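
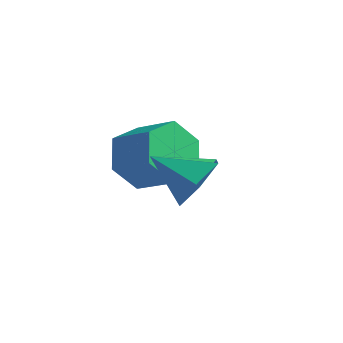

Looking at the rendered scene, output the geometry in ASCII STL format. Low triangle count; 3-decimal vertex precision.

solid 
facet normal -0.897 -0.134 -0.421
outer loop
vertex -1.59 1.484 -4.738
vertex -2.036 1.901 -3.92
vertex -1.756 2.49 -4.704
endloop
endfacet
facet normal 0.411 0.099 -0.906
outer loop
vertex -1.59 1.484 -4.738
vertex -1.756 2.49 -4.704
vertex -0.397 1.662 -4.177
endloop
endfacet
facet normal 0.411 0.099 -0.906
outer loop
vertex -0.397 1.662 -4.177
vertex -1.756 2.49 -4.704
vertex -0.563 2.668 -4.143
endloop
endfacet
facet normal 0.897 0.134 0.422
outer loop
vertex -0.397 1.662 -4.177
vertex -0.563 2.668 -4.143
vertex -0.844 2.079 -3.36
endloop
endfacet
facet normal -0.897 -0.134 -0.421
outer loop
vertex -1.756 2.49 -4.704
vertex -2.036 1.901 -3.92
vertex -2.202 2.907 -3.887
endloop
endfacet
facet normal 0.065 0.903 -0.425
outer loop
vertex -1.756 2.49 -4.704
vertex -2.202 2.907 -3.887
vertex -0.563 2.668 -4.143
endloop
endfacet
facet normal 0.065 0.903 -0.425
outer loop
vertex -0.563 2.668 -4.143
vertex -2.202 2.907 -3.887
vertex -1.009 3.085 -3.326
endloop
endfacet
facet normal 0.897 0.133 0.422
outer loop
vertex -0.563 2.668 -4.143
vertex -1.009 3.085 -3.326
vertex -0.844 2.079 -3.36
endloop
endfacet
facet normal -0.897 -0.134 -0.422
outer loop
vertex -2.202 2.907 -3.887
vertex -2.036 1.901 -3.92
vertex -2.483 2.318 -3.103
endloop
endfacet
facet normal -0.346 0.805 0.481
outer loop
vertex -2.202 2.907 -3.887
vertex -2.483 2.318 -3.103
vertex -1.009 3.085 -3.326
endloop
endfacet
facet normal -0.346 0.805 0.481
outer loop
vertex -1.009 3.085 -3.326
vertex -2.483 2.318 -3.103
vertex -1.29 2.496 -2.542
endloop
endfacet
facet normal 0.897 0.133 0.421
outer loop
vertex -1.009 3.085 -3.326
vertex -1.29 2.496 -2.542
vertex -0.844 2.079 -3.36
endloop
endfacet
facet normal -0.897 -0.134 -0.422
outer loop
vertex -2.483 2.318 -3.103
vertex -2.036 1.901 -3.92
vertex -2.317 1.312 -3.137
endloop
endfacet
facet normal -0.411 -0.099 0.906
outer loop
vertex -2.483 2.318 -3.103
vertex -2.317 1.312 -3.137
vertex -1.29 2.496 -2.542
endloop
endfacet
facet normal -0.411 -0.099 0.906
outer loop
vertex -1.29 2.496 -2.542
vertex -2.317 1.312 -3.137
vertex -1.124 1.49 -2.576
endloop
endfacet
facet normal 0.897 0.134 0.421
outer loop
vertex -1.29 2.496 -2.542
vertex -1.124 1.49 -2.576
vertex -0.844 2.079 -3.36
endloop
endfacet
facet normal -0.897 -0.133 -0.422
outer loop
vertex -2.317 1.312 -3.137
vertex -2.036 1.901 -3.92
vertex -1.871 0.895 -3.954
endloop
endfacet
facet normal -0.065 -0.903 0.425
outer loop
vertex -2.317 1.312 -3.137
vertex -1.871 0.895 -3.954
vertex -1.124 1.49 -2.576
endloop
endfacet
facet normal -0.065 -0.903 0.425
outer loop
vertex -1.124 1.49 -2.576
vertex -1.871 0.895 -3.954
vertex -0.678 1.073 -3.393
endloop
endfacet
facet normal 0.897 0.134 0.421
outer loop
vertex -1.124 1.49 -2.576
vertex -0.678 1.073 -3.393
vertex -0.844 2.079 -3.36
endloop
endfacet
facet normal -0.897 -0.133 -0.421
outer loop
vertex -1.871 0.895 -3.954
vertex -2.036 1.901 -3.92
vertex -1.59 1.484 -4.738
endloop
endfacet
facet normal 0.346 -0.805 -0.481
outer loop
vertex -1.871 0.895 -3.954
vertex -1.59 1.484 -4.738
vertex -0.678 1.073 -3.393
endloop
endfacet
facet normal 0.346 -0.805 -0.481
outer loop
vertex -0.678 1.073 -3.393
vertex -1.59 1.484 -4.738
vertex -0.397 1.662 -4.177
endloop
endfacet
facet normal 0.897 0.134 0.422
outer loop
vertex -0.678 1.073 -3.393
vertex -0.397 1.662 -4.177
vertex -0.844 2.079 -3.36
endloop
endfacet
facet normal 0.664 0.500 -0.556
outer loop
vertex 1.503 1.314 -2.749
vertex 1.008 1.133 -3.502
vertex 0.842 1.895 -3.015
endloop
endfacet
facet normal -0.146 0.269 0.952
outer loop
vertex 1.503 1.314 -2.749
vertex 0.842 1.895 -3.015
vertex 0.072 0.427 -2.718
endloop
endfacet
facet normal 0.663 0.500 -0.556
outer loop
vertex 0.842 1.895 -3.015
vertex 1.008 1.133 -3.502
vertex 0.346 1.714 -3.769
endloop
endfacet
facet normal -0.778 0.488 0.395
outer loop
vertex 0.842 1.895 -3.015
vertex 0.346 1.714 -3.769
vertex 0.072 0.427 -2.718
endloop
endfacet
facet normal 0.663 0.500 -0.557
outer loop
vertex 0.346 1.714 -3.769
vertex 1.008 1.133 -3.502
vertex 0.512 0.951 -4.256
endloop
endfacet
facet normal -0.959 -0.028 -0.284
outer loop
vertex 0.346 1.714 -3.769
vertex 0.512 0.951 -4.256
vertex 0.072 0.427 -2.718
endloop
endfacet
facet normal 0.663 0.500 -0.557
outer loop
vertex 0.512 0.951 -4.256
vertex 1.008 1.133 -3.502
vertex 1.174 0.37 -3.99
endloop
endfacet
facet normal -0.506 -0.762 -0.404
outer loop
vertex 0.512 0.951 -4.256
vertex 1.174 0.37 -3.99
vertex 0.072 0.427 -2.718
endloop
endfacet
facet normal 0.664 0.500 -0.556
outer loop
vertex 1.174 0.37 -3.99
vertex 1.008 1.133 -3.502
vertex 1.669 0.552 -3.236
endloop
endfacet
facet normal 0.126 -0.980 0.154
outer loop
vertex 1.174 0.37 -3.99
vertex 1.669 0.552 -3.236
vertex 0.072 0.427 -2.718
endloop
endfacet
facet normal 0.664 0.500 -0.556
outer loop
vertex 1.669 0.552 -3.236
vertex 1.008 1.133 -3.502
vertex 1.503 1.314 -2.749
endloop
endfacet
facet normal 0.306 -0.464 0.831
outer loop
vertex 1.669 0.552 -3.236
vertex 1.503 1.314 -2.749
vertex 0.072 0.427 -2.718
endloop
endfacet

endsolid


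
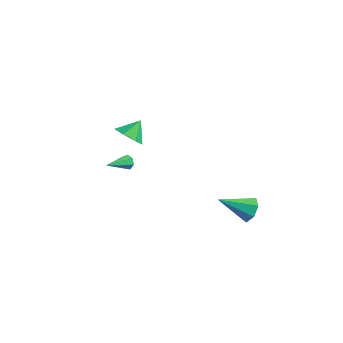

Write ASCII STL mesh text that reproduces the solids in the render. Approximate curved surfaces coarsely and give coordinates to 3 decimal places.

solid 
facet normal -0.136 -0.775 -0.617
outer loop
vertex -0.906 0.222 2.458
vertex -1.704 0.609 2.148
vertex -0.832 0.72 1.816
endloop
endfacet
facet normal 0.891 0.303 0.338
outer loop
vertex -0.906 0.222 2.458
vertex -0.832 0.72 1.816
vertex -1.536 1.571 2.912
endloop
endfacet
facet normal -0.136 -0.775 -0.617
outer loop
vertex -0.832 0.72 1.816
vertex -1.704 0.609 2.148
vertex -1.415 1.134 1.424
endloop
endfacet
facet normal 0.643 0.747 -0.167
outer loop
vertex -0.832 0.72 1.816
vertex -1.415 1.134 1.424
vertex -1.536 1.571 2.912
endloop
endfacet
facet normal -0.136 -0.775 -0.617
outer loop
vertex -1.415 1.134 1.424
vertex -1.704 0.609 2.148
vertex -2.216 1.153 1.577
endloop
endfacet
facet normal -0.032 0.958 -0.284
outer loop
vertex -1.415 1.134 1.424
vertex -2.216 1.153 1.577
vertex -1.536 1.571 2.912
endloop
endfacet
facet normal -0.136 -0.775 -0.617
outer loop
vertex -2.216 1.153 1.577
vertex -1.704 0.609 2.148
vertex -2.632 0.762 2.16
endloop
endfacet
facet normal -0.625 0.777 0.075
outer loop
vertex -2.216 1.153 1.577
vertex -2.632 0.762 2.16
vertex -1.536 1.571 2.912
endloop
endfacet
facet normal -0.136 -0.775 -0.617
outer loop
vertex -2.632 0.762 2.16
vertex -1.704 0.609 2.148
vertex -2.349 0.256 2.734
endloop
endfacet
facet normal -0.690 0.340 0.640
outer loop
vertex -2.632 0.762 2.16
vertex -2.349 0.256 2.734
vertex -1.536 1.571 2.912
endloop
endfacet
facet normal -0.136 -0.775 -0.617
outer loop
vertex -2.349 0.256 2.734
vertex -1.704 0.609 2.148
vertex -1.581 0.016 2.866
endloop
endfacet
facet normal -0.177 -0.024 0.984
outer loop
vertex -2.349 0.256 2.734
vertex -1.581 0.016 2.866
vertex -1.536 1.571 2.912
endloop
endfacet
facet normal -0.136 -0.775 -0.617
outer loop
vertex -1.581 0.016 2.866
vertex -1.704 0.609 2.148
vertex -0.906 0.222 2.458
endloop
endfacet
facet normal 0.526 -0.040 0.850
outer loop
vertex -1.581 0.016 2.866
vertex -0.906 0.222 2.458
vertex -1.536 1.571 2.912
endloop
endfacet
facet normal 0.211 0.879 -0.426
outer loop
vertex -3.358 2.941 -3.739
vertex -3.709 3.167 -3.447
vertex -3.214 3.095 -3.35
endloop
endfacet
facet normal 0.836 -0.540 -0.096
outer loop
vertex -3.358 2.941 -3.739
vertex -3.214 3.095 -3.35
vertex -4.071 1.653 -2.713
endloop
endfacet
facet normal 0.211 0.880 -0.426
outer loop
vertex -3.214 3.095 -3.35
vertex -3.709 3.167 -3.447
vertex -3.443 3.303 -3.034
endloop
endfacet
facet normal 0.747 -0.159 0.646
outer loop
vertex -3.214 3.095 -3.35
vertex -3.443 3.303 -3.034
vertex -4.071 1.653 -2.713
endloop
endfacet
facet normal 0.210 0.880 -0.425
outer loop
vertex -3.443 3.303 -3.034
vertex -3.709 3.167 -3.447
vertex -3.873 3.408 -3.029
endloop
endfacet
facet normal 0.053 0.171 0.984
outer loop
vertex -3.443 3.303 -3.034
vertex -3.873 3.408 -3.029
vertex -4.071 1.653 -2.713
endloop
endfacet
facet normal 0.210 0.880 -0.425
outer loop
vertex -3.873 3.408 -3.029
vertex -3.709 3.167 -3.447
vertex -4.18 3.332 -3.338
endloop
endfacet
facet normal -0.719 0.201 0.665
outer loop
vertex -3.873 3.408 -3.029
vertex -4.18 3.332 -3.338
vertex -4.071 1.653 -2.713
endloop
endfacet
facet normal 0.210 0.880 -0.427
outer loop
vertex -4.18 3.332 -3.338
vertex -3.709 3.167 -3.447
vertex -4.132 3.131 -3.729
endloop
endfacet
facet normal -0.993 -0.092 -0.075
outer loop
vertex -4.18 3.332 -3.338
vertex -4.132 3.131 -3.729
vertex -4.071 1.653 -2.713
endloop
endfacet
facet normal 0.210 0.880 -0.427
outer loop
vertex -4.132 3.131 -3.729
vertex -3.709 3.167 -3.447
vertex -3.767 2.957 -3.908
endloop
endfacet
facet normal -0.560 -0.485 -0.672
outer loop
vertex -4.132 3.131 -3.729
vertex -3.767 2.957 -3.908
vertex -4.071 1.653 -2.713
endloop
endfacet
facet normal 0.211 0.879 -0.427
outer loop
vertex -3.767 2.957 -3.908
vertex -3.709 3.167 -3.447
vertex -3.358 2.941 -3.739
endloop
endfacet
facet normal 0.255 -0.685 -0.682
outer loop
vertex -3.767 2.957 -3.908
vertex -3.358 2.941 -3.739
vertex -4.071 1.653 -2.713
endloop
endfacet
facet normal 0.638 0.547 -0.543
outer loop
vertex 5.094 2.933 -3.218
vertex 4.466 3.47 -3.415
vertex 5.001 3.5 -2.756
endloop
endfacet
facet normal 0.498 -0.497 0.710
outer loop
vertex 5.094 2.933 -3.218
vertex 5.001 3.5 -2.756
vertex 3.114 2.31 -2.265
endloop
endfacet
facet normal 0.637 0.547 -0.542
outer loop
vertex 5.001 3.5 -2.756
vertex 4.466 3.47 -3.415
vertex 4.505 4.044 -2.79
endloop
endfacet
facet normal 0.136 0.185 0.973
outer loop
vertex 5.001 3.5 -2.756
vertex 4.505 4.044 -2.79
vertex 3.114 2.31 -2.265
endloop
endfacet
facet normal 0.637 0.547 -0.542
outer loop
vertex 4.505 4.044 -2.79
vertex 4.466 3.47 -3.415
vertex 3.979 4.156 -3.295
endloop
endfacet
facet normal -0.491 0.588 0.642
outer loop
vertex 4.505 4.044 -2.79
vertex 3.979 4.156 -3.295
vertex 3.114 2.31 -2.265
endloop
endfacet
facet normal 0.638 0.547 -0.542
outer loop
vertex 3.979 4.156 -3.295
vertex 4.466 3.47 -3.415
vertex 3.82 3.751 -3.891
endloop
endfacet
facet normal -0.912 0.408 -0.034
outer loop
vertex 3.979 4.156 -3.295
vertex 3.82 3.751 -3.891
vertex 3.114 2.31 -2.265
endloop
endfacet
facet normal 0.638 0.546 -0.543
outer loop
vertex 3.82 3.751 -3.891
vertex 4.466 3.47 -3.415
vertex 4.147 3.134 -4.128
endloop
endfacet
facet normal -0.809 -0.219 -0.545
outer loop
vertex 3.82 3.751 -3.891
vertex 4.147 3.134 -4.128
vertex 3.114 2.31 -2.265
endloop
endfacet
facet normal 0.637 0.547 -0.543
outer loop
vertex 4.147 3.134 -4.128
vertex 4.466 3.47 -3.415
vertex 4.714 2.77 -3.829
endloop
endfacet
facet normal -0.260 -0.822 -0.507
outer loop
vertex 4.147 3.134 -4.128
vertex 4.714 2.77 -3.829
vertex 3.114 2.31 -2.265
endloop
endfacet
facet normal 0.638 0.547 -0.543
outer loop
vertex 4.714 2.77 -3.829
vertex 4.466 3.47 -3.415
vertex 5.094 2.933 -3.218
endloop
endfacet
facet normal 0.322 -0.945 0.052
outer loop
vertex 4.714 2.77 -3.829
vertex 5.094 2.933 -3.218
vertex 3.114 2.31 -2.265
endloop
endfacet

endsolid


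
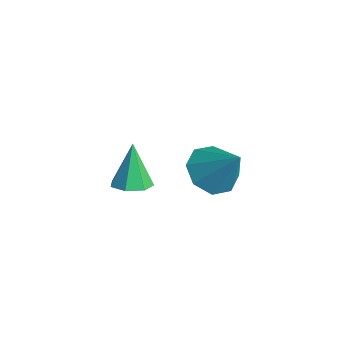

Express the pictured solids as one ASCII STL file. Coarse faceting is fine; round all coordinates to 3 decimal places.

solid 
facet normal -0.616 -0.235 -0.752
outer loop
vertex 3.212 -0.221 -3.216
vertex 2.4 0.242 -2.695
vertex 3.134 0.573 -3.4
endloop
endfacet
facet normal 0.980 0.052 -0.192
outer loop
vertex 3.212 -0.221 -3.216
vertex 3.134 0.573 -3.4
vertex 3.54 0.678 -1.305
endloop
endfacet
facet normal -0.616 -0.236 -0.752
outer loop
vertex 3.134 0.573 -3.4
vertex 2.4 0.242 -2.695
vertex 2.626 1.173 -3.172
endloop
endfacet
facet normal 0.718 0.674 -0.173
outer loop
vertex 3.134 0.573 -3.4
vertex 2.626 1.173 -3.172
vertex 3.54 0.678 -1.305
endloop
endfacet
facet normal -0.617 -0.235 -0.751
outer loop
vertex 2.626 1.173 -3.172
vertex 2.4 0.242 -2.695
vertex 1.986 1.229 -2.664
endloop
endfacet
facet normal 0.207 0.966 0.155
outer loop
vertex 2.626 1.173 -3.172
vertex 1.986 1.229 -2.664
vertex 3.54 0.678 -1.305
endloop
endfacet
facet normal -0.616 -0.235 -0.752
outer loop
vertex 1.986 1.229 -2.664
vertex 2.4 0.242 -2.695
vertex 1.588 0.706 -2.175
endloop
endfacet
facet normal -0.257 0.757 0.601
outer loop
vertex 1.986 1.229 -2.664
vertex 1.588 0.706 -2.175
vertex 3.54 0.678 -1.305
endloop
endfacet
facet normal -0.616 -0.236 -0.752
outer loop
vertex 1.588 0.706 -2.175
vertex 2.4 0.242 -2.695
vertex 1.666 -0.088 -1.99
endloop
endfacet
facet normal -0.399 0.171 0.901
outer loop
vertex 1.588 0.706 -2.175
vertex 1.666 -0.088 -1.99
vertex 3.54 0.678 -1.305
endloop
endfacet
facet normal -0.616 -0.235 -0.752
outer loop
vertex 1.666 -0.088 -1.99
vertex 2.4 0.242 -2.695
vertex 2.174 -0.688 -2.219
endloop
endfacet
facet normal -0.137 -0.452 0.881
outer loop
vertex 1.666 -0.088 -1.99
vertex 2.174 -0.688 -2.219
vertex 3.54 0.678 -1.305
endloop
endfacet
facet normal -0.616 -0.235 -0.752
outer loop
vertex 2.174 -0.688 -2.219
vertex 2.4 0.242 -2.695
vertex 2.814 -0.744 -2.726
endloop
endfacet
facet normal 0.374 -0.744 0.554
outer loop
vertex 2.174 -0.688 -2.219
vertex 2.814 -0.744 -2.726
vertex 3.54 0.678 -1.305
endloop
endfacet
facet normal -0.616 -0.235 -0.752
outer loop
vertex 2.814 -0.744 -2.726
vertex 2.4 0.242 -2.695
vertex 3.212 -0.221 -3.216
endloop
endfacet
facet normal 0.837 -0.536 0.108
outer loop
vertex 2.814 -0.744 -2.726
vertex 3.212 -0.221 -3.216
vertex 3.54 0.678 -1.305
endloop
endfacet
facet normal 0.294 -0.185 -0.938
outer loop
vertex 4.693 -3.554 -0.414
vertex 4.0 -3.677 -0.607
vertex 4.37 -3.048 -0.615
endloop
endfacet
facet normal 0.648 0.600 0.470
outer loop
vertex 4.693 -3.554 -0.414
vertex 4.37 -3.048 -0.615
vertex 3.5 -3.363 0.987
endloop
endfacet
facet normal 0.294 -0.185 -0.938
outer loop
vertex 4.37 -3.048 -0.615
vertex 4.0 -3.677 -0.607
vertex 3.768 -3.015 -0.81
endloop
endfacet
facet normal -0.007 0.982 0.189
outer loop
vertex 4.37 -3.048 -0.615
vertex 3.768 -3.015 -0.81
vertex 3.5 -3.363 0.987
endloop
endfacet
facet normal 0.293 -0.185 -0.938
outer loop
vertex 3.768 -3.015 -0.81
vertex 4.0 -3.677 -0.607
vertex 3.341 -3.48 -0.852
endloop
endfacet
facet normal -0.737 0.675 0.021
outer loop
vertex 3.768 -3.015 -0.81
vertex 3.341 -3.48 -0.852
vertex 3.5 -3.363 0.987
endloop
endfacet
facet normal 0.294 -0.184 -0.938
outer loop
vertex 3.341 -3.48 -0.852
vertex 4.0 -3.677 -0.607
vertex 3.41 -4.094 -0.71
endloop
endfacet
facet normal -0.992 -0.090 0.091
outer loop
vertex 3.341 -3.48 -0.852
vertex 3.41 -4.094 -0.71
vertex 3.5 -3.363 0.987
endloop
endfacet
facet normal 0.294 -0.185 -0.938
outer loop
vertex 3.41 -4.094 -0.71
vertex 4.0 -3.677 -0.607
vertex 3.923 -4.393 -0.49
endloop
endfacet
facet normal -0.579 -0.737 0.348
outer loop
vertex 3.41 -4.094 -0.71
vertex 3.923 -4.393 -0.49
vertex 3.5 -3.363 0.987
endloop
endfacet
facet normal 0.294 -0.185 -0.938
outer loop
vertex 3.923 -4.393 -0.49
vertex 4.0 -3.677 -0.607
vertex 4.494 -4.153 -0.358
endloop
endfacet
facet normal 0.189 -0.779 0.598
outer loop
vertex 3.923 -4.393 -0.49
vertex 4.494 -4.153 -0.358
vertex 3.5 -3.363 0.987
endloop
endfacet
facet normal 0.294 -0.185 -0.938
outer loop
vertex 4.494 -4.153 -0.358
vertex 4.0 -3.677 -0.607
vertex 4.693 -3.554 -0.414
endloop
endfacet
facet normal 0.736 -0.184 0.652
outer loop
vertex 4.494 -4.153 -0.358
vertex 4.693 -3.554 -0.414
vertex 3.5 -3.363 0.987
endloop
endfacet

endsolid


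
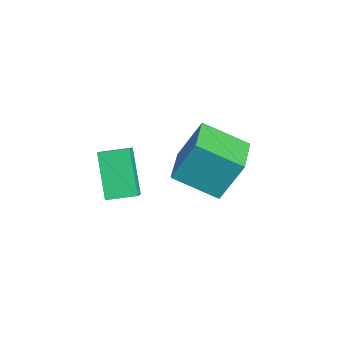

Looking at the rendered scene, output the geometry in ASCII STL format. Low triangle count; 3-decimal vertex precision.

solid 
facet normal -0.875 0.443 -0.196
outer loop
vertex 1.224 1.435 2.394
vertex 2.283 3.116 1.471
vertex 1.145 0.43 0.472
endloop
endfacet
facet normal -0.483 -0.768 0.421
outer loop
vertex 2.737 -0.376 0.829
vertex 1.224 1.435 2.394
vertex 1.145 0.43 0.472
endloop
endfacet
facet normal -0.875 0.443 -0.196
outer loop
vertex 1.145 0.43 0.472
vertex 2.283 3.116 1.471
vertex 2.203 2.111 -0.45
endloop
endfacet
facet normal -0.036 -0.463 -0.886
outer loop
vertex 2.203 2.111 -0.45
vertex 2.737 -0.376 0.829
vertex 1.145 0.43 0.472
endloop
endfacet
facet normal 0.036 0.463 0.885
outer loop
vertex 1.224 1.435 2.394
vertex 3.875 2.31 1.828
vertex 2.283 3.116 1.471
endloop
endfacet
facet normal -0.483 -0.768 0.422
outer loop
vertex 2.817 0.629 2.75
vertex 1.224 1.435 2.394
vertex 2.737 -0.376 0.829
endloop
endfacet
facet normal 0.036 0.463 0.886
outer loop
vertex 2.817 0.629 2.75
vertex 3.875 2.31 1.828
vertex 1.224 1.435 2.394
endloop
endfacet
facet normal 0.483 0.767 -0.422
outer loop
vertex 2.283 3.116 1.471
vertex 3.875 2.31 1.828
vertex 2.203 2.111 -0.45
endloop
endfacet
facet normal -0.036 -0.463 -0.885
outer loop
vertex 3.796 1.305 -0.094
vertex 2.737 -0.376 0.829
vertex 2.203 2.111 -0.45
endloop
endfacet
facet normal 0.483 0.768 -0.421
outer loop
vertex 2.203 2.111 -0.45
vertex 3.875 2.31 1.828
vertex 3.796 1.305 -0.094
endloop
endfacet
facet normal 0.875 -0.444 0.196
outer loop
vertex 3.796 1.305 -0.094
vertex 2.817 0.629 2.75
vertex 2.737 -0.376 0.829
endloop
endfacet
facet normal 0.875 -0.443 0.196
outer loop
vertex 3.875 2.31 1.828
vertex 2.817 0.629 2.75
vertex 3.796 1.305 -0.094
endloop
endfacet
facet normal -0.638 0.280 -0.717
outer loop
vertex 1.885 -2.973 2.574
vertex 2.196 -1.758 2.771
vertex 3.439 -3.138 1.127
endloop
endfacet
facet normal -0.246 -0.957 -0.155
outer loop
vertex 4.224 -3.482 2.009
vertex 1.885 -2.973 2.574
vertex 3.439 -3.138 1.127
endloop
endfacet
facet normal -0.638 0.280 -0.717
outer loop
vertex 3.439 -3.138 1.127
vertex 2.196 -1.758 2.771
vertex 3.751 -1.923 1.324
endloop
endfacet
facet normal 0.730 -0.077 -0.679
outer loop
vertex 3.751 -1.923 1.324
vertex 4.224 -3.482 2.009
vertex 3.439 -3.138 1.127
endloop
endfacet
facet normal -0.730 0.077 0.679
outer loop
vertex 1.885 -2.973 2.574
vertex 2.981 -2.102 3.653
vertex 2.196 -1.758 2.771
endloop
endfacet
facet normal -0.246 -0.957 -0.155
outer loop
vertex 2.669 -3.317 3.456
vertex 1.885 -2.973 2.574
vertex 4.224 -3.482 2.009
endloop
endfacet
facet normal -0.730 0.077 0.679
outer loop
vertex 2.669 -3.317 3.456
vertex 2.981 -2.102 3.653
vertex 1.885 -2.973 2.574
endloop
endfacet
facet normal 0.246 0.957 0.155
outer loop
vertex 2.196 -1.758 2.771
vertex 2.981 -2.102 3.653
vertex 3.751 -1.923 1.324
endloop
endfacet
facet normal 0.730 -0.077 -0.679
outer loop
vertex 4.535 -2.267 2.206
vertex 4.224 -3.482 2.009
vertex 3.751 -1.923 1.324
endloop
endfacet
facet normal 0.246 0.957 0.155
outer loop
vertex 3.751 -1.923 1.324
vertex 2.981 -2.102 3.653
vertex 4.535 -2.267 2.206
endloop
endfacet
facet normal 0.638 -0.280 0.717
outer loop
vertex 4.535 -2.267 2.206
vertex 2.669 -3.317 3.456
vertex 4.224 -3.482 2.009
endloop
endfacet
facet normal 0.638 -0.280 0.717
outer loop
vertex 2.981 -2.102 3.653
vertex 2.669 -3.317 3.456
vertex 4.535 -2.267 2.206
endloop
endfacet

endsolid


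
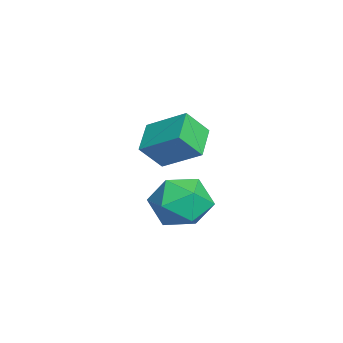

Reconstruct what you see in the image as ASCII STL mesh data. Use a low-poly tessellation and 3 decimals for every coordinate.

solid 
facet normal -0.464 0.861 0.210
outer loop
vertex 0.51 -2.028 -3.787
vertex -0.482 -2.506 -4.017
vertex -0.071 -2.54 -2.971
endloop
endfacet
facet normal 0.134 0.793 0.594
outer loop
vertex 0.51 -2.028 -3.787
vertex -0.071 -2.54 -2.971
vertex 1.044 -2.678 -3.039
endloop
endfacet
facet normal 0.680 0.719 0.139
outer loop
vertex 0.51 -2.028 -3.787
vertex 1.044 -2.678 -3.039
vertex 1.321 -2.729 -4.128
endloop
endfacet
facet normal 0.420 0.741 -0.524
outer loop
vertex 0.51 -2.028 -3.787
vertex 1.321 -2.729 -4.128
vertex 0.379 -2.623 -4.733
endloop
endfacet
facet normal -0.288 0.828 -0.481
outer loop
vertex 0.51 -2.028 -3.787
vertex 0.379 -2.623 -4.733
vertex -0.482 -2.506 -4.017
endloop
endfacet
facet normal 0.084 0.195 0.977
outer loop
vertex 1.044 -2.678 -3.039
vertex -0.071 -2.54 -2.971
vertex 0.381 -3.557 -2.807
endloop
endfacet
facet normal -0.884 0.302 0.357
outer loop
vertex -0.071 -2.54 -2.971
vertex -0.482 -2.506 -4.017
vertex -0.561 -3.451 -3.412
endloop
endfacet
facet normal -0.599 0.251 -0.761
outer loop
vertex -0.482 -2.506 -4.017
vertex 0.379 -2.623 -4.733
vertex -0.284 -3.502 -4.501
endloop
endfacet
facet normal 0.546 0.109 -0.831
outer loop
vertex 0.379 -2.623 -4.733
vertex 1.321 -2.729 -4.128
vertex 0.831 -3.64 -4.569
endloop
endfacet
facet normal 0.967 0.074 0.243
outer loop
vertex 1.321 -2.729 -4.128
vertex 1.044 -2.678 -3.039
vertex 1.242 -3.674 -3.523
endloop
endfacet
facet normal -0.420 -0.741 0.524
outer loop
vertex 0.25 -4.152 -3.753
vertex 0.381 -3.557 -2.807
vertex -0.561 -3.451 -3.412
endloop
endfacet
facet normal -0.680 -0.719 -0.139
outer loop
vertex 0.25 -4.152 -3.753
vertex -0.561 -3.451 -3.412
vertex -0.284 -3.502 -4.501
endloop
endfacet
facet normal -0.134 -0.793 -0.594
outer loop
vertex 0.25 -4.152 -3.753
vertex -0.284 -3.502 -4.501
vertex 0.831 -3.64 -4.569
endloop
endfacet
facet normal 0.464 -0.861 -0.210
outer loop
vertex 0.25 -4.152 -3.753
vertex 0.831 -3.64 -4.569
vertex 1.242 -3.674 -3.523
endloop
endfacet
facet normal 0.288 -0.828 0.481
outer loop
vertex 0.25 -4.152 -3.753
vertex 1.242 -3.674 -3.523
vertex 0.381 -3.557 -2.807
endloop
endfacet
facet normal -0.546 -0.109 0.831
outer loop
vertex -0.561 -3.451 -3.412
vertex 0.381 -3.557 -2.807
vertex -0.071 -2.54 -2.971
endloop
endfacet
facet normal -0.967 -0.074 -0.243
outer loop
vertex -0.284 -3.502 -4.501
vertex -0.561 -3.451 -3.412
vertex -0.482 -2.506 -4.017
endloop
endfacet
facet normal -0.084 -0.195 -0.977
outer loop
vertex 0.831 -3.64 -4.569
vertex -0.284 -3.502 -4.501
vertex 0.379 -2.623 -4.733
endloop
endfacet
facet normal 0.884 -0.302 -0.357
outer loop
vertex 1.242 -3.674 -3.523
vertex 0.831 -3.64 -4.569
vertex 1.321 -2.729 -4.128
endloop
endfacet
facet normal 0.599 -0.251 0.761
outer loop
vertex 0.381 -3.557 -2.807
vertex 1.242 -3.674 -3.523
vertex 1.044 -2.678 -3.039
endloop
endfacet
facet normal -0.890 0.163 0.426
outer loop
vertex -3.089 -2.964 -1.407
vertex -3.398 -2.209 -2.341
vertex -3.742 -4.291 -2.263
endloop
endfacet
facet normal 0.250 -0.609 0.753
outer loop
vertex -2.542 -4.511 -2.839
vertex -3.089 -2.964 -1.407
vertex -3.742 -4.291 -2.263
endloop
endfacet
facet normal -0.890 0.163 0.427
outer loop
vertex -3.742 -4.291 -2.263
vertex -3.398 -2.209 -2.341
vertex -4.052 -3.537 -3.197
endloop
endfacet
facet normal -0.383 -0.777 -0.500
outer loop
vertex -4.052 -3.537 -3.197
vertex -2.542 -4.511 -2.839
vertex -3.742 -4.291 -2.263
endloop
endfacet
facet normal 0.383 0.776 0.501
outer loop
vertex -3.089 -2.964 -1.407
vertex -2.198 -2.429 -2.917
vertex -3.398 -2.209 -2.341
endloop
endfacet
facet normal 0.250 -0.609 0.753
outer loop
vertex -1.888 -3.183 -1.983
vertex -3.089 -2.964 -1.407
vertex -2.542 -4.511 -2.839
endloop
endfacet
facet normal 0.382 0.777 0.501
outer loop
vertex -1.888 -3.183 -1.983
vertex -2.198 -2.429 -2.917
vertex -3.089 -2.964 -1.407
endloop
endfacet
facet normal -0.250 0.609 -0.753
outer loop
vertex -3.398 -2.209 -2.341
vertex -2.198 -2.429 -2.917
vertex -4.052 -3.537 -3.197
endloop
endfacet
facet normal -0.382 -0.776 -0.501
outer loop
vertex -2.851 -3.756 -3.773
vertex -2.542 -4.511 -2.839
vertex -4.052 -3.537 -3.197
endloop
endfacet
facet normal -0.250 0.609 -0.753
outer loop
vertex -4.052 -3.537 -3.197
vertex -2.198 -2.429 -2.917
vertex -2.851 -3.756 -3.773
endloop
endfacet
facet normal 0.890 -0.163 -0.426
outer loop
vertex -2.851 -3.756 -3.773
vertex -1.888 -3.183 -1.983
vertex -2.542 -4.511 -2.839
endloop
endfacet
facet normal 0.890 -0.163 -0.427
outer loop
vertex -2.198 -2.429 -2.917
vertex -1.888 -3.183 -1.983
vertex -2.851 -3.756 -3.773
endloop
endfacet

endsolid


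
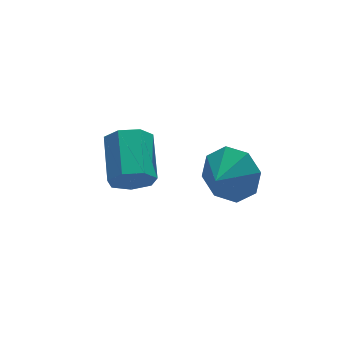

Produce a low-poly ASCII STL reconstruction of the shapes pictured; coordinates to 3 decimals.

solid 
facet normal -0.365 -0.868 -0.337
outer loop
vertex -1.341 3.017 2.642
vertex -1.556 3.335 2.056
vertex -0.941 3.026 2.185
endloop
endfacet
facet normal 0.658 -0.496 0.566
outer loop
vertex -1.341 3.017 2.642
vertex -0.941 3.026 2.185
vertex -0.789 4.328 3.149
endloop
endfacet
facet normal 0.658 -0.496 0.566
outer loop
vertex -0.789 4.328 3.149
vertex -0.941 3.026 2.185
vertex -0.389 4.337 2.692
endloop
endfacet
facet normal 0.365 0.868 0.336
outer loop
vertex -0.789 4.328 3.149
vertex -0.389 4.337 2.692
vertex -1.004 4.645 2.564
endloop
endfacet
facet normal -0.366 -0.868 -0.336
outer loop
vertex -0.941 3.026 2.185
vertex -1.556 3.335 2.056
vertex -1.004 3.267 1.631
endloop
endfacet
facet normal 0.925 -0.299 -0.235
outer loop
vertex -0.941 3.026 2.185
vertex -1.004 3.267 1.631
vertex -0.389 4.337 2.692
endloop
endfacet
facet normal 0.925 -0.299 -0.235
outer loop
vertex -0.389 4.337 2.692
vertex -1.004 3.267 1.631
vertex -0.452 4.578 2.138
endloop
endfacet
facet normal 0.365 0.868 0.336
outer loop
vertex -0.389 4.337 2.692
vertex -0.452 4.578 2.138
vertex -1.004 4.645 2.564
endloop
endfacet
facet normal -0.365 -0.868 -0.336
outer loop
vertex -1.004 3.267 1.631
vertex -1.556 3.335 2.056
vertex -1.483 3.559 1.397
endloop
endfacet
facet normal 0.495 0.124 -0.860
outer loop
vertex -1.004 3.267 1.631
vertex -1.483 3.559 1.397
vertex -0.452 4.578 2.138
endloop
endfacet
facet normal 0.495 0.125 -0.860
outer loop
vertex -0.452 4.578 2.138
vertex -1.483 3.559 1.397
vertex -0.931 4.87 1.905
endloop
endfacet
facet normal 0.365 0.868 0.337
outer loop
vertex -0.452 4.578 2.138
vertex -0.931 4.87 1.905
vertex -1.004 4.645 2.564
endloop
endfacet
facet normal -0.365 -0.868 -0.336
outer loop
vertex -1.483 3.559 1.397
vertex -1.556 3.335 2.056
vertex -2.017 3.682 1.66
endloop
endfacet
facet normal -0.307 0.454 -0.836
outer loop
vertex -1.483 3.559 1.397
vertex -2.017 3.682 1.66
vertex -0.931 4.87 1.905
endloop
endfacet
facet normal -0.307 0.454 -0.836
outer loop
vertex -0.931 4.87 1.905
vertex -2.017 3.682 1.66
vertex -1.465 4.993 2.168
endloop
endfacet
facet normal 0.366 0.868 0.337
outer loop
vertex -0.931 4.87 1.905
vertex -1.465 4.993 2.168
vertex -1.004 4.645 2.564
endloop
endfacet
facet normal -0.365 -0.868 -0.336
outer loop
vertex -2.017 3.682 1.66
vertex -1.556 3.335 2.056
vertex -2.203 3.543 2.221
endloop
endfacet
facet normal -0.879 0.441 -0.182
outer loop
vertex -2.017 3.682 1.66
vertex -2.203 3.543 2.221
vertex -1.465 4.993 2.168
endloop
endfacet
facet normal -0.879 0.441 -0.184
outer loop
vertex -1.465 4.993 2.168
vertex -2.203 3.543 2.221
vertex -1.652 4.854 2.729
endloop
endfacet
facet normal 0.366 0.868 0.337
outer loop
vertex -1.465 4.993 2.168
vertex -1.652 4.854 2.729
vertex -1.004 4.645 2.564
endloop
endfacet
facet normal -0.365 -0.868 -0.337
outer loop
vertex -2.203 3.543 2.221
vertex -1.556 3.335 2.056
vertex -1.903 3.247 2.658
endloop
endfacet
facet normal -0.789 0.096 0.607
outer loop
vertex -2.203 3.543 2.221
vertex -1.903 3.247 2.658
vertex -1.652 4.854 2.729
endloop
endfacet
facet normal -0.788 0.096 0.608
outer loop
vertex -1.652 4.854 2.729
vertex -1.903 3.247 2.658
vertex -1.351 4.558 3.166
endloop
endfacet
facet normal 0.366 0.868 0.336
outer loop
vertex -1.652 4.854 2.729
vertex -1.351 4.558 3.166
vertex -1.004 4.645 2.564
endloop
endfacet
facet normal -0.365 -0.868 -0.337
outer loop
vertex -1.903 3.247 2.658
vertex -1.556 3.335 2.056
vertex -1.341 3.017 2.642
endloop
endfacet
facet normal -0.104 -0.321 0.941
outer loop
vertex -1.903 3.247 2.658
vertex -1.341 3.017 2.642
vertex -1.351 4.558 3.166
endloop
endfacet
facet normal -0.103 -0.321 0.942
outer loop
vertex -1.351 4.558 3.166
vertex -1.341 3.017 2.642
vertex -0.789 4.328 3.149
endloop
endfacet
facet normal 0.365 0.868 0.336
outer loop
vertex -1.351 4.558 3.166
vertex -0.789 4.328 3.149
vertex -1.004 4.645 2.564
endloop
endfacet
facet normal 0.754 0.431 -0.496
outer loop
vertex 2.427 3.887 0.786
vertex 1.891 3.908 -0.011
vertex 2.034 4.506 0.726
endloop
endfacet
facet normal -0.210 -0.038 0.977
outer loop
vertex 2.427 3.887 0.786
vertex 2.034 4.506 0.726
vertex 1.129 3.472 0.491
endloop
endfacet
facet normal 0.754 0.431 -0.496
outer loop
vertex 2.034 4.506 0.726
vertex 1.891 3.908 -0.011
vertex 1.558 4.774 0.236
endloop
endfacet
facet normal -0.577 0.336 0.744
outer loop
vertex 2.034 4.506 0.726
vertex 1.558 4.774 0.236
vertex 1.129 3.472 0.491
endloop
endfacet
facet normal 0.753 0.431 -0.497
outer loop
vertex 1.558 4.774 0.236
vertex 1.891 3.908 -0.011
vertex 1.276 4.534 -0.4
endloop
endfacet
facet normal -0.899 0.348 0.267
outer loop
vertex 1.558 4.774 0.236
vertex 1.276 4.534 -0.4
vertex 1.129 3.472 0.491
endloop
endfacet
facet normal 0.753 0.432 -0.496
outer loop
vertex 1.276 4.534 -0.4
vertex 1.891 3.908 -0.011
vertex 1.355 3.928 -0.807
endloop
endfacet
facet normal -0.984 -0.011 -0.175
outer loop
vertex 1.276 4.534 -0.4
vertex 1.355 3.928 -0.807
vertex 1.129 3.472 0.491
endloop
endfacet
facet normal 0.754 0.431 -0.497
outer loop
vertex 1.355 3.928 -0.807
vertex 1.891 3.908 -0.011
vertex 1.747 3.31 -0.748
endloop
endfacet
facet normal -0.785 -0.529 -0.322
outer loop
vertex 1.355 3.928 -0.807
vertex 1.747 3.31 -0.748
vertex 1.129 3.472 0.491
endloop
endfacet
facet normal 0.754 0.430 -0.497
outer loop
vertex 1.747 3.31 -0.748
vertex 1.891 3.908 -0.011
vertex 2.224 3.041 -0.257
endloop
endfacet
facet normal -0.417 -0.904 -0.090
outer loop
vertex 1.747 3.31 -0.748
vertex 2.224 3.041 -0.257
vertex 1.129 3.472 0.491
endloop
endfacet
facet normal 0.754 0.430 -0.496
outer loop
vertex 2.224 3.041 -0.257
vertex 1.891 3.908 -0.011
vertex 2.505 3.281 0.378
endloop
endfacet
facet normal -0.095 -0.916 0.389
outer loop
vertex 2.224 3.041 -0.257
vertex 2.505 3.281 0.378
vertex 1.129 3.472 0.491
endloop
endfacet
facet normal 0.754 0.431 -0.496
outer loop
vertex 2.505 3.281 0.378
vertex 1.891 3.908 -0.011
vertex 2.427 3.887 0.786
endloop
endfacet
facet normal -0.010 -0.559 0.829
outer loop
vertex 2.505 3.281 0.378
vertex 2.427 3.887 0.786
vertex 1.129 3.472 0.491
endloop
endfacet

endsolid


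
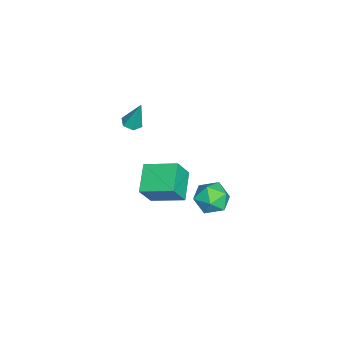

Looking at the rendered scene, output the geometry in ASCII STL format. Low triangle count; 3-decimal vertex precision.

solid 
facet normal -0.105 -0.296 -0.949
outer loop
vertex 1.336 -2.348 2.734
vertex 0.72 -2.515 2.854
vertex 0.86 -1.914 2.651
endloop
endfacet
facet normal 0.675 0.738 -0.009
outer loop
vertex 1.336 -2.348 2.734
vertex 0.86 -1.914 2.651
vertex 0.92 -1.945 4.686
endloop
endfacet
facet normal -0.104 -0.296 -0.949
outer loop
vertex 0.86 -1.914 2.651
vertex 0.72 -2.515 2.854
vertex 0.243 -2.081 2.771
endloop
endfacet
facet normal -0.257 0.966 0.022
outer loop
vertex 0.86 -1.914 2.651
vertex 0.243 -2.081 2.771
vertex 0.92 -1.945 4.686
endloop
endfacet
facet normal -0.103 -0.295 -0.950
outer loop
vertex 0.243 -2.081 2.771
vertex 0.72 -2.515 2.854
vertex 0.103 -2.683 2.973
endloop
endfacet
facet normal -0.903 0.310 0.297
outer loop
vertex 0.243 -2.081 2.771
vertex 0.103 -2.683 2.973
vertex 0.92 -1.945 4.686
endloop
endfacet
facet normal -0.103 -0.295 -0.950
outer loop
vertex 0.103 -2.683 2.973
vertex 0.72 -2.515 2.854
vertex 0.58 -3.117 3.056
endloop
endfacet
facet normal -0.616 -0.573 0.541
outer loop
vertex 0.103 -2.683 2.973
vertex 0.58 -3.117 3.056
vertex 0.92 -1.945 4.686
endloop
endfacet
facet normal -0.103 -0.295 -0.950
outer loop
vertex 0.58 -3.117 3.056
vertex 0.72 -2.515 2.854
vertex 1.196 -2.949 2.937
endloop
endfacet
facet normal 0.317 -0.800 0.509
outer loop
vertex 0.58 -3.117 3.056
vertex 1.196 -2.949 2.937
vertex 0.92 -1.945 4.686
endloop
endfacet
facet normal -0.105 -0.296 -0.949
outer loop
vertex 1.196 -2.949 2.937
vertex 0.72 -2.515 2.854
vertex 1.336 -2.348 2.734
endloop
endfacet
facet normal 0.961 -0.145 0.235
outer loop
vertex 1.196 -2.949 2.937
vertex 1.336 -2.348 2.734
vertex 0.92 -1.945 4.686
endloop
endfacet
facet normal -0.900 0.007 0.437
outer loop
vertex -0.758 -2.107 -2.385
vertex -0.438 -0.054 -1.76
vertex -1.49 -1.531 -3.902
endloop
endfacet
facet normal -0.148 -0.946 -0.288
outer loop
vertex 0.318 -1.546 -4.78
vertex -0.758 -2.107 -2.385
vertex -1.49 -1.531 -3.902
endloop
endfacet
facet normal -0.900 0.007 0.437
outer loop
vertex -1.49 -1.531 -3.902
vertex -0.438 -0.054 -1.76
vertex -1.17 0.522 -3.277
endloop
endfacet
facet normal -0.411 0.324 -0.852
outer loop
vertex -1.17 0.522 -3.277
vertex 0.318 -1.546 -4.78
vertex -1.49 -1.531 -3.902
endloop
endfacet
facet normal 0.411 -0.324 0.852
outer loop
vertex -0.758 -2.107 -2.385
vertex 1.37 -0.069 -2.638
vertex -0.438 -0.054 -1.76
endloop
endfacet
facet normal -0.148 -0.946 -0.288
outer loop
vertex 1.05 -2.122 -3.263
vertex -0.758 -2.107 -2.385
vertex 0.318 -1.546 -4.78
endloop
endfacet
facet normal 0.411 -0.324 0.852
outer loop
vertex 1.05 -2.122 -3.263
vertex 1.37 -0.069 -2.638
vertex -0.758 -2.107 -2.385
endloop
endfacet
facet normal 0.148 0.946 0.288
outer loop
vertex -0.438 -0.054 -1.76
vertex 1.37 -0.069 -2.638
vertex -1.17 0.522 -3.277
endloop
endfacet
facet normal -0.411 0.324 -0.852
outer loop
vertex 0.638 0.507 -4.155
vertex 0.318 -1.546 -4.78
vertex -1.17 0.522 -3.277
endloop
endfacet
facet normal 0.148 0.946 0.288
outer loop
vertex -1.17 0.522 -3.277
vertex 1.37 -0.069 -2.638
vertex 0.638 0.507 -4.155
endloop
endfacet
facet normal 0.900 -0.007 -0.437
outer loop
vertex 0.638 0.507 -4.155
vertex 1.05 -2.122 -3.263
vertex 0.318 -1.546 -4.78
endloop
endfacet
facet normal 0.900 -0.007 -0.437
outer loop
vertex 1.37 -0.069 -2.638
vertex 1.05 -2.122 -3.263
vertex 0.638 0.507 -4.155
endloop
endfacet
facet normal -0.875 0.484 -0.002
outer loop
vertex 3.349 3.322 -0.761
vertex 2.798 2.324 -0.961
vertex 2.988 2.672 0.126
endloop
endfacet
facet normal -0.406 0.808 0.427
outer loop
vertex 3.349 3.322 -0.761
vertex 2.988 2.672 0.126
vertex 4.028 3.175 0.164
endloop
endfacet
facet normal 0.164 0.986 0.036
outer loop
vertex 3.349 3.322 -0.761
vertex 4.028 3.175 0.164
vertex 4.482 3.138 -0.9
endloop
endfacet
facet normal 0.047 0.771 -0.635
outer loop
vertex 3.349 3.322 -0.761
vertex 4.482 3.138 -0.9
vertex 3.722 2.612 -1.595
endloop
endfacet
facet normal -0.595 0.461 -0.658
outer loop
vertex 3.349 3.322 -0.761
vertex 3.722 2.612 -1.595
vertex 2.798 2.324 -0.961
endloop
endfacet
facet normal -0.197 0.338 0.920
outer loop
vertex 4.028 3.175 0.164
vertex 2.988 2.672 0.126
vertex 3.898 2.088 0.535
endloop
endfacet
facet normal -0.956 -0.188 0.227
outer loop
vertex 2.988 2.672 0.126
vertex 2.798 2.324 -0.961
vertex 3.138 1.562 -0.16
endloop
endfacet
facet normal -0.503 -0.225 -0.835
outer loop
vertex 2.798 2.324 -0.961
vertex 3.722 2.612 -1.595
vertex 3.592 1.525 -1.224
endloop
endfacet
facet normal 0.536 0.278 -0.797
outer loop
vertex 3.722 2.612 -1.595
vertex 4.482 3.138 -0.9
vertex 4.632 2.028 -1.186
endloop
endfacet
facet normal 0.725 0.626 0.288
outer loop
vertex 4.482 3.138 -0.9
vertex 4.028 3.175 0.164
vertex 4.822 2.376 -0.099
endloop
endfacet
facet normal -0.047 -0.771 0.635
outer loop
vertex 4.271 1.378 -0.299
vertex 3.898 2.088 0.535
vertex 3.138 1.562 -0.16
endloop
endfacet
facet normal -0.164 -0.986 -0.036
outer loop
vertex 4.271 1.378 -0.299
vertex 3.138 1.562 -0.16
vertex 3.592 1.525 -1.224
endloop
endfacet
facet normal 0.406 -0.808 -0.427
outer loop
vertex 4.271 1.378 -0.299
vertex 3.592 1.525 -1.224
vertex 4.632 2.028 -1.186
endloop
endfacet
facet normal 0.875 -0.484 0.002
outer loop
vertex 4.271 1.378 -0.299
vertex 4.632 2.028 -1.186
vertex 4.822 2.376 -0.099
endloop
endfacet
facet normal 0.595 -0.461 0.658
outer loop
vertex 4.271 1.378 -0.299
vertex 4.822 2.376 -0.099
vertex 3.898 2.088 0.535
endloop
endfacet
facet normal -0.536 -0.278 0.797
outer loop
vertex 3.138 1.562 -0.16
vertex 3.898 2.088 0.535
vertex 2.988 2.672 0.126
endloop
endfacet
facet normal -0.725 -0.626 -0.288
outer loop
vertex 3.592 1.525 -1.224
vertex 3.138 1.562 -0.16
vertex 2.798 2.324 -0.961
endloop
endfacet
facet normal 0.197 -0.338 -0.920
outer loop
vertex 4.632 2.028 -1.186
vertex 3.592 1.525 -1.224
vertex 3.722 2.612 -1.595
endloop
endfacet
facet normal 0.956 0.188 -0.227
outer loop
vertex 4.822 2.376 -0.099
vertex 4.632 2.028 -1.186
vertex 4.482 3.138 -0.9
endloop
endfacet
facet normal 0.503 0.225 0.835
outer loop
vertex 3.898 2.088 0.535
vertex 4.822 2.376 -0.099
vertex 4.028 3.175 0.164
endloop
endfacet

endsolid


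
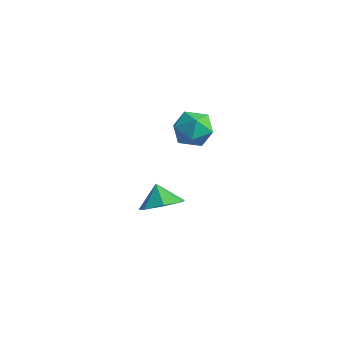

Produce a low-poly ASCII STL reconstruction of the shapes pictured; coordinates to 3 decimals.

solid 
facet normal 0.563 -0.192 -0.804
outer loop
vertex 0.344 0.09 -0.714
vertex -0.393 -0.247 -1.15
vertex -0.08 0.618 -1.137
endloop
endfacet
facet normal 0.136 0.683 0.717
outer loop
vertex 0.344 0.09 -0.714
vertex -0.08 0.618 -1.137
vertex -0.967 -0.053 -0.33
endloop
endfacet
facet normal 0.563 -0.192 -0.804
outer loop
vertex -0.08 0.618 -1.137
vertex -0.393 -0.247 -1.15
vertex -0.74 0.494 -1.57
endloop
endfacet
facet normal -0.372 0.873 0.317
outer loop
vertex -0.08 0.618 -1.137
vertex -0.74 0.494 -1.57
vertex -0.967 -0.053 -0.33
endloop
endfacet
facet normal 0.564 -0.191 -0.803
outer loop
vertex -0.74 0.494 -1.57
vertex -0.393 -0.247 -1.15
vertex -1.137 -0.188 -1.686
endloop
endfacet
facet normal -0.867 0.495 0.059
outer loop
vertex -0.74 0.494 -1.57
vertex -1.137 -0.188 -1.686
vertex -0.967 -0.053 -0.33
endloop
endfacet
facet normal 0.564 -0.191 -0.804
outer loop
vertex -1.137 -0.188 -1.686
vertex -0.393 -0.247 -1.15
vertex -0.974 -0.915 -1.399
endloop
endfacet
facet normal -0.977 -0.164 0.139
outer loop
vertex -1.137 -0.188 -1.686
vertex -0.974 -0.915 -1.399
vertex -0.967 -0.053 -0.33
endloop
endfacet
facet normal 0.564 -0.191 -0.803
outer loop
vertex -0.974 -0.915 -1.399
vertex -0.393 -0.247 -1.15
vertex -0.373 -1.139 -0.924
endloop
endfacet
facet normal -0.619 -0.610 0.496
outer loop
vertex -0.974 -0.915 -1.399
vertex -0.373 -1.139 -0.924
vertex -0.967 -0.053 -0.33
endloop
endfacet
facet normal 0.563 -0.191 -0.804
outer loop
vertex -0.373 -1.139 -0.924
vertex -0.393 -0.247 -1.15
vertex 0.214 -0.692 -0.619
endloop
endfacet
facet normal -0.063 -0.505 0.861
outer loop
vertex -0.373 -1.139 -0.924
vertex 0.214 -0.692 -0.619
vertex -0.967 -0.053 -0.33
endloop
endfacet
facet normal 0.563 -0.191 -0.804
outer loop
vertex 0.214 -0.692 -0.619
vertex -0.393 -0.247 -1.15
vertex 0.344 0.09 -0.714
endloop
endfacet
facet normal 0.273 0.071 0.959
outer loop
vertex 0.214 -0.692 -0.619
vertex 0.344 0.09 -0.714
vertex -0.967 -0.053 -0.33
endloop
endfacet
facet normal -0.489 0.623 0.611
outer loop
vertex 0.4 0.624 3.782
vertex 0.5 0.058 4.439
vertex 1.104 0.671 4.297
endloop
endfacet
facet normal -0.141 0.985 0.103
outer loop
vertex 0.4 0.624 3.782
vertex 1.104 0.671 4.297
vertex 1.187 0.773 3.434
endloop
endfacet
facet normal -0.378 0.758 -0.531
outer loop
vertex 0.4 0.624 3.782
vertex 1.187 0.773 3.434
vertex 0.633 0.223 3.043
endloop
endfacet
facet normal -0.874 0.255 -0.414
outer loop
vertex 0.4 0.624 3.782
vertex 0.633 0.223 3.043
vertex 0.209 -0.219 3.665
endloop
endfacet
facet normal -0.941 0.173 0.292
outer loop
vertex 0.4 0.624 3.782
vertex 0.209 -0.219 3.665
vertex 0.5 0.058 4.439
endloop
endfacet
facet normal 0.552 0.820 0.150
outer loop
vertex 1.187 0.773 3.434
vertex 1.104 0.671 4.297
vertex 1.771 0.299 3.875
endloop
endfacet
facet normal -0.011 0.236 0.972
outer loop
vertex 1.104 0.671 4.297
vertex 0.5 0.058 4.439
vertex 1.347 -0.143 4.497
endloop
endfacet
facet normal -0.743 -0.491 0.455
outer loop
vertex 0.5 0.058 4.439
vertex 0.209 -0.219 3.665
vertex 0.793 -0.693 4.106
endloop
endfacet
facet normal -0.634 -0.358 -0.686
outer loop
vertex 0.209 -0.219 3.665
vertex 0.633 0.223 3.043
vertex 0.876 -0.591 3.243
endloop
endfacet
facet normal 0.168 0.454 -0.875
outer loop
vertex 0.633 0.223 3.043
vertex 1.187 0.773 3.434
vertex 1.48 0.022 3.101
endloop
endfacet
facet normal 0.874 -0.255 0.414
outer loop
vertex 1.58 -0.544 3.758
vertex 1.771 0.299 3.875
vertex 1.347 -0.143 4.497
endloop
endfacet
facet normal 0.378 -0.758 0.531
outer loop
vertex 1.58 -0.544 3.758
vertex 1.347 -0.143 4.497
vertex 0.793 -0.693 4.106
endloop
endfacet
facet normal 0.141 -0.985 -0.103
outer loop
vertex 1.58 -0.544 3.758
vertex 0.793 -0.693 4.106
vertex 0.876 -0.591 3.243
endloop
endfacet
facet normal 0.489 -0.623 -0.611
outer loop
vertex 1.58 -0.544 3.758
vertex 0.876 -0.591 3.243
vertex 1.48 0.022 3.101
endloop
endfacet
facet normal 0.941 -0.173 -0.292
outer loop
vertex 1.58 -0.544 3.758
vertex 1.48 0.022 3.101
vertex 1.771 0.299 3.875
endloop
endfacet
facet normal 0.634 0.358 0.686
outer loop
vertex 1.347 -0.143 4.497
vertex 1.771 0.299 3.875
vertex 1.104 0.671 4.297
endloop
endfacet
facet normal -0.168 -0.454 0.875
outer loop
vertex 0.793 -0.693 4.106
vertex 1.347 -0.143 4.497
vertex 0.5 0.058 4.439
endloop
endfacet
facet normal -0.552 -0.820 -0.150
outer loop
vertex 0.876 -0.591 3.243
vertex 0.793 -0.693 4.106
vertex 0.209 -0.219 3.665
endloop
endfacet
facet normal 0.011 -0.236 -0.972
outer loop
vertex 1.48 0.022 3.101
vertex 0.876 -0.591 3.243
vertex 0.633 0.223 3.043
endloop
endfacet
facet normal 0.743 0.491 -0.455
outer loop
vertex 1.771 0.299 3.875
vertex 1.48 0.022 3.101
vertex 1.187 0.773 3.434
endloop
endfacet

endsolid


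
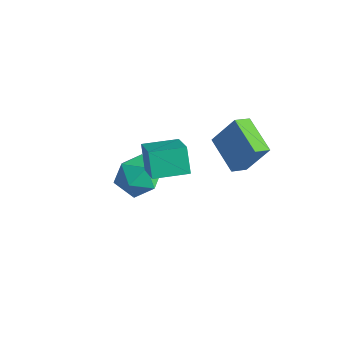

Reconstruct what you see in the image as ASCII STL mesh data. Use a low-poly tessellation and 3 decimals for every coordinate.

solid 
facet normal -0.505 -0.863 -0.008
outer loop
vertex 1.724 -2.25 2.847
vertex 0.219 -1.359 1.632
vertex 2.409 -2.64 1.714
endloop
endfacet
facet normal 0.707 -0.418 0.571
outer loop
vertex 3.261 -1.181 1.728
vertex 1.724 -2.25 2.847
vertex 2.409 -2.64 1.714
endloop
endfacet
facet normal -0.505 -0.863 -0.008
outer loop
vertex 2.409 -2.64 1.714
vertex 0.219 -1.359 1.632
vertex 0.903 -1.749 0.499
endloop
endfacet
facet normal 0.496 -0.282 -0.821
outer loop
vertex 0.903 -1.749 0.499
vertex 3.261 -1.181 1.728
vertex 2.409 -2.64 1.714
endloop
endfacet
facet normal -0.496 0.282 0.821
outer loop
vertex 1.724 -2.25 2.847
vertex 1.071 0.1 1.646
vertex 0.219 -1.359 1.632
endloop
endfacet
facet normal 0.707 -0.419 0.571
outer loop
vertex 2.577 -0.791 2.861
vertex 1.724 -2.25 2.847
vertex 3.261 -1.181 1.728
endloop
endfacet
facet normal -0.496 0.282 0.821
outer loop
vertex 2.577 -0.791 2.861
vertex 1.071 0.1 1.646
vertex 1.724 -2.25 2.847
endloop
endfacet
facet normal -0.707 0.418 -0.571
outer loop
vertex 0.219 -1.359 1.632
vertex 1.071 0.1 1.646
vertex 0.903 -1.749 0.499
endloop
endfacet
facet normal 0.496 -0.282 -0.821
outer loop
vertex 1.756 -0.29 0.513
vertex 3.261 -1.181 1.728
vertex 0.903 -1.749 0.499
endloop
endfacet
facet normal -0.706 0.418 -0.571
outer loop
vertex 0.903 -1.749 0.499
vertex 1.071 0.1 1.646
vertex 1.756 -0.29 0.513
endloop
endfacet
facet normal 0.505 0.863 0.008
outer loop
vertex 1.756 -0.29 0.513
vertex 2.577 -0.791 2.861
vertex 3.261 -1.181 1.728
endloop
endfacet
facet normal 0.504 0.863 0.008
outer loop
vertex 1.071 0.1 1.646
vertex 2.577 -0.791 2.861
vertex 1.756 -0.29 0.513
endloop
endfacet
facet normal -0.800 -0.548 0.243
outer loop
vertex -2.67 -0.098 -3.048
vertex -2.041 -1.134 -3.314
vertex -2.011 -0.669 -2.165
endloop
endfacet
facet normal -0.782 0.057 0.621
outer loop
vertex -2.67 -0.098 -3.048
vertex -2.011 -0.669 -2.165
vertex -1.99 0.569 -2.253
endloop
endfacet
facet normal -0.781 0.604 0.161
outer loop
vertex -2.67 -0.098 -3.048
vertex -1.99 0.569 -2.253
vertex -2.007 0.868 -3.457
endloop
endfacet
facet normal -0.798 0.336 -0.501
outer loop
vertex -2.67 -0.098 -3.048
vertex -2.007 0.868 -3.457
vertex -2.038 -0.185 -4.113
endloop
endfacet
facet normal -0.810 -0.376 -0.450
outer loop
vertex -2.67 -0.098 -3.048
vertex -2.038 -0.185 -4.113
vertex -2.041 -1.134 -3.314
endloop
endfacet
facet normal -0.169 0.073 0.983
outer loop
vertex -1.99 0.569 -2.253
vertex -2.011 -0.669 -2.165
vertex -0.942 -0.055 -2.027
endloop
endfacet
facet normal -0.198 -0.907 0.372
outer loop
vertex -2.011 -0.669 -2.165
vertex -2.041 -1.134 -3.314
vertex -0.973 -1.108 -2.683
endloop
endfacet
facet normal -0.213 -0.629 -0.748
outer loop
vertex -2.041 -1.134 -3.314
vertex -2.038 -0.185 -4.113
vertex -0.99 -0.809 -3.887
endloop
endfacet
facet normal -0.193 0.523 -0.830
outer loop
vertex -2.038 -0.185 -4.113
vertex -2.007 0.868 -3.457
vertex -0.969 0.429 -3.975
endloop
endfacet
facet normal -0.165 0.957 0.240
outer loop
vertex -2.007 0.868 -3.457
vertex -1.99 0.569 -2.253
vertex -0.939 0.894 -2.826
endloop
endfacet
facet normal 0.798 -0.336 0.501
outer loop
vertex -0.31 -0.142 -3.092
vertex -0.942 -0.055 -2.027
vertex -0.973 -1.108 -2.683
endloop
endfacet
facet normal 0.781 -0.604 -0.161
outer loop
vertex -0.31 -0.142 -3.092
vertex -0.973 -1.108 -2.683
vertex -0.99 -0.809 -3.887
endloop
endfacet
facet normal 0.782 -0.057 -0.621
outer loop
vertex -0.31 -0.142 -3.092
vertex -0.99 -0.809 -3.887
vertex -0.969 0.429 -3.975
endloop
endfacet
facet normal 0.800 0.548 -0.243
outer loop
vertex -0.31 -0.142 -3.092
vertex -0.969 0.429 -3.975
vertex -0.939 0.894 -2.826
endloop
endfacet
facet normal 0.810 0.376 0.450
outer loop
vertex -0.31 -0.142 -3.092
vertex -0.939 0.894 -2.826
vertex -0.942 -0.055 -2.027
endloop
endfacet
facet normal 0.193 -0.523 0.830
outer loop
vertex -0.973 -1.108 -2.683
vertex -0.942 -0.055 -2.027
vertex -2.011 -0.669 -2.165
endloop
endfacet
facet normal 0.165 -0.957 -0.240
outer loop
vertex -0.99 -0.809 -3.887
vertex -0.973 -1.108 -2.683
vertex -2.041 -1.134 -3.314
endloop
endfacet
facet normal 0.169 -0.073 -0.983
outer loop
vertex -0.969 0.429 -3.975
vertex -0.99 -0.809 -3.887
vertex -2.038 -0.185 -4.113
endloop
endfacet
facet normal 0.198 0.907 -0.372
outer loop
vertex -0.939 0.894 -2.826
vertex -0.969 0.429 -3.975
vertex -2.007 0.868 -3.457
endloop
endfacet
facet normal 0.213 0.629 0.748
outer loop
vertex -0.942 -0.055 -2.027
vertex -0.939 0.894 -2.826
vertex -1.99 0.569 -2.253
endloop
endfacet
facet normal -0.915 0.237 0.326
outer loop
vertex 2.939 1.699 3.383
vertex 3.013 2.543 2.976
vertex 2.211 1.018 1.836
endloop
endfacet
facet normal -0.079 -0.898 0.433
outer loop
vertex 3.987 0.557 1.204
vertex 2.939 1.699 3.383
vertex 2.211 1.018 1.836
endloop
endfacet
facet normal -0.915 0.238 0.325
outer loop
vertex 2.211 1.018 1.836
vertex 3.013 2.543 2.976
vertex 2.286 1.862 1.429
endloop
endfacet
facet normal -0.395 -0.370 -0.841
outer loop
vertex 2.286 1.862 1.429
vertex 3.987 0.557 1.204
vertex 2.211 1.018 1.836
endloop
endfacet
facet normal 0.395 0.371 0.840
outer loop
vertex 2.939 1.699 3.383
vertex 4.789 2.082 2.344
vertex 3.013 2.543 2.976
endloop
endfacet
facet normal -0.079 -0.898 0.433
outer loop
vertex 4.714 1.238 2.751
vertex 2.939 1.699 3.383
vertex 3.987 0.557 1.204
endloop
endfacet
facet normal 0.395 0.370 0.841
outer loop
vertex 4.714 1.238 2.751
vertex 4.789 2.082 2.344
vertex 2.939 1.699 3.383
endloop
endfacet
facet normal 0.079 0.898 -0.433
outer loop
vertex 3.013 2.543 2.976
vertex 4.789 2.082 2.344
vertex 2.286 1.862 1.429
endloop
endfacet
facet normal -0.395 -0.371 -0.840
outer loop
vertex 4.061 1.401 0.797
vertex 3.987 0.557 1.204
vertex 2.286 1.862 1.429
endloop
endfacet
facet normal 0.079 0.898 -0.433
outer loop
vertex 2.286 1.862 1.429
vertex 4.789 2.082 2.344
vertex 4.061 1.401 0.797
endloop
endfacet
facet normal 0.915 -0.237 -0.326
outer loop
vertex 4.061 1.401 0.797
vertex 4.714 1.238 2.751
vertex 3.987 0.557 1.204
endloop
endfacet
facet normal 0.915 -0.238 -0.326
outer loop
vertex 4.789 2.082 2.344
vertex 4.714 1.238 2.751
vertex 4.061 1.401 0.797
endloop
endfacet

endsolid


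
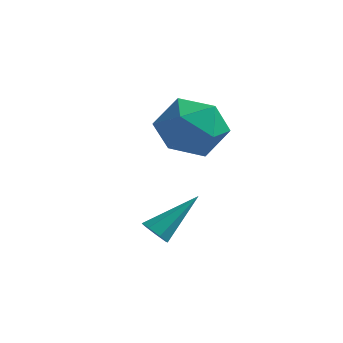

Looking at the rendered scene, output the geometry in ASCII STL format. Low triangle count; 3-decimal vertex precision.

solid 
facet normal -0.529 0.698 0.482
outer loop
vertex 0.076 2.739 2.688
vertex -0.963 2.271 2.226
vertex -0.528 1.859 3.3
endloop
endfacet
facet normal 0.067 0.538 0.840
outer loop
vertex 0.076 2.739 2.688
vertex -0.528 1.859 3.3
vertex 0.7 1.823 3.225
endloop
endfacet
facet normal 0.623 0.665 0.411
outer loop
vertex 0.076 2.739 2.688
vertex 0.7 1.823 3.225
vertex 1.023 2.213 2.103
endloop
endfacet
facet normal 0.371 0.904 -0.212
outer loop
vertex 0.076 2.739 2.688
vertex 1.023 2.213 2.103
vertex -0.005 2.49 1.486
endloop
endfacet
facet normal -0.342 0.925 -0.169
outer loop
vertex 0.076 2.739 2.688
vertex -0.005 2.49 1.486
vertex -0.963 2.271 2.226
endloop
endfacet
facet normal 0.055 -0.160 0.986
outer loop
vertex 0.7 1.823 3.225
vertex -0.528 1.859 3.3
vertex 0.045 0.79 3.094
endloop
endfacet
facet normal -0.908 0.100 0.406
outer loop
vertex -0.528 1.859 3.3
vertex -0.963 2.271 2.226
vertex -0.983 1.067 2.477
endloop
endfacet
facet normal -0.605 0.466 -0.646
outer loop
vertex -0.963 2.271 2.226
vertex -0.005 2.49 1.486
vertex -0.66 1.457 1.355
endloop
endfacet
facet normal 0.547 0.431 -0.718
outer loop
vertex -0.005 2.49 1.486
vertex 1.023 2.213 2.103
vertex 0.568 1.421 1.28
endloop
endfacet
facet normal 0.956 0.045 0.291
outer loop
vertex 1.023 2.213 2.103
vertex 0.7 1.823 3.225
vertex 1.003 1.009 2.354
endloop
endfacet
facet normal -0.371 -0.904 0.212
outer loop
vertex -0.036 0.541 1.892
vertex 0.045 0.79 3.094
vertex -0.983 1.067 2.477
endloop
endfacet
facet normal -0.623 -0.665 -0.411
outer loop
vertex -0.036 0.541 1.892
vertex -0.983 1.067 2.477
vertex -0.66 1.457 1.355
endloop
endfacet
facet normal -0.067 -0.538 -0.840
outer loop
vertex -0.036 0.541 1.892
vertex -0.66 1.457 1.355
vertex 0.568 1.421 1.28
endloop
endfacet
facet normal 0.529 -0.698 -0.482
outer loop
vertex -0.036 0.541 1.892
vertex 0.568 1.421 1.28
vertex 1.003 1.009 2.354
endloop
endfacet
facet normal 0.342 -0.925 0.169
outer loop
vertex -0.036 0.541 1.892
vertex 1.003 1.009 2.354
vertex 0.045 0.79 3.094
endloop
endfacet
facet normal -0.547 -0.431 0.718
outer loop
vertex -0.983 1.067 2.477
vertex 0.045 0.79 3.094
vertex -0.528 1.859 3.3
endloop
endfacet
facet normal -0.956 -0.045 -0.291
outer loop
vertex -0.66 1.457 1.355
vertex -0.983 1.067 2.477
vertex -0.963 2.271 2.226
endloop
endfacet
facet normal -0.055 0.160 -0.986
outer loop
vertex 0.568 1.421 1.28
vertex -0.66 1.457 1.355
vertex -0.005 2.49 1.486
endloop
endfacet
facet normal 0.908 -0.100 -0.406
outer loop
vertex 1.003 1.009 2.354
vertex 0.568 1.421 1.28
vertex 1.023 2.213 2.103
endloop
endfacet
facet normal 0.605 -0.466 0.646
outer loop
vertex 0.045 0.79 3.094
vertex 1.003 1.009 2.354
vertex 0.7 1.823 3.225
endloop
endfacet
facet normal -0.450 -0.648 -0.614
outer loop
vertex 0.674 -1.547 -0.776
vertex 0.443 -1.765 -0.377
vertex 0.28 -1.378 -0.666
endloop
endfacet
facet normal 0.183 0.799 -0.573
outer loop
vertex 0.674 -1.547 -0.776
vertex 0.28 -1.378 -0.666
vertex 1.257 -0.595 0.737
endloop
endfacet
facet normal -0.450 -0.648 -0.614
outer loop
vertex 0.28 -1.378 -0.666
vertex 0.443 -1.765 -0.377
vertex 0.009 -1.5 -0.339
endloop
endfacet
facet normal -0.518 0.848 -0.113
outer loop
vertex 0.28 -1.378 -0.666
vertex 0.009 -1.5 -0.339
vertex 1.257 -0.595 0.737
endloop
endfacet
facet normal -0.449 -0.647 -0.616
outer loop
vertex 0.009 -1.5 -0.339
vertex 0.443 -1.765 -0.377
vertex 0.064 -1.823 -0.04
endloop
endfacet
facet normal -0.746 0.379 0.547
outer loop
vertex 0.009 -1.5 -0.339
vertex 0.064 -1.823 -0.04
vertex 1.257 -0.595 0.737
endloop
endfacet
facet normal -0.449 -0.646 -0.617
outer loop
vertex 0.064 -1.823 -0.04
vertex 0.443 -1.765 -0.377
vertex 0.405 -2.102 0.004
endloop
endfacet
facet normal -0.328 -0.257 0.909
outer loop
vertex 0.064 -1.823 -0.04
vertex 0.405 -2.102 0.004
vertex 1.257 -0.595 0.737
endloop
endfacet
facet normal -0.451 -0.646 -0.616
outer loop
vertex 0.405 -2.102 0.004
vertex 0.443 -1.765 -0.377
vertex 0.774 -2.128 -0.239
endloop
endfacet
facet normal 0.420 -0.578 0.700
outer loop
vertex 0.405 -2.102 0.004
vertex 0.774 -2.128 -0.239
vertex 1.257 -0.595 0.737
endloop
endfacet
facet normal -0.451 -0.646 -0.616
outer loop
vertex 0.774 -2.128 -0.239
vertex 0.443 -1.765 -0.377
vertex 0.894 -1.881 -0.586
endloop
endfacet
facet normal 0.935 -0.345 0.078
outer loop
vertex 0.774 -2.128 -0.239
vertex 0.894 -1.881 -0.586
vertex 1.257 -0.595 0.737
endloop
endfacet
facet normal -0.451 -0.647 -0.615
outer loop
vertex 0.894 -1.881 -0.586
vertex 0.443 -1.765 -0.377
vertex 0.674 -1.547 -0.776
endloop
endfacet
facet normal 0.830 0.269 -0.489
outer loop
vertex 0.894 -1.881 -0.586
vertex 0.674 -1.547 -0.776
vertex 1.257 -0.595 0.737
endloop
endfacet

endsolid


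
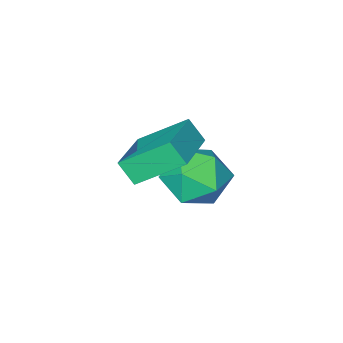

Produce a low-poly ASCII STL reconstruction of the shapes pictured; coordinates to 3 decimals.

solid 
facet normal -0.361 0.888 -0.285
outer loop
vertex -1.037 -2.693 -1.893
vertex -1.843 -2.736 -1.007
vertex -0.769 -2.238 -0.816
endloop
endfacet
facet normal 0.335 0.835 -0.436
outer loop
vertex -1.037 -2.693 -1.893
vertex -0.769 -2.238 -0.816
vertex 0.047 -2.879 -1.416
endloop
endfacet
facet normal 0.426 0.271 -0.863
outer loop
vertex -1.037 -2.693 -1.893
vertex 0.047 -2.879 -1.416
vertex -0.522 -3.772 -1.977
endloop
endfacet
facet normal -0.213 -0.026 -0.977
outer loop
vertex -1.037 -2.693 -1.893
vertex -0.522 -3.772 -1.977
vertex -1.691 -3.683 -1.724
endloop
endfacet
facet normal -0.700 0.356 -0.619
outer loop
vertex -1.037 -2.693 -1.893
vertex -1.691 -3.683 -1.724
vertex -1.843 -2.736 -1.007
endloop
endfacet
facet normal 0.684 0.708 0.174
outer loop
vertex 0.047 -2.879 -1.416
vertex -0.769 -2.238 -0.816
vertex -0.089 -3.037 -0.236
endloop
endfacet
facet normal -0.442 0.794 0.417
outer loop
vertex -0.769 -2.238 -0.816
vertex -1.843 -2.736 -1.007
vertex -1.258 -2.948 0.017
endloop
endfacet
facet normal -0.990 -0.066 -0.123
outer loop
vertex -1.843 -2.736 -1.007
vertex -1.691 -3.683 -1.724
vertex -1.827 -3.841 -0.544
endloop
endfacet
facet normal -0.204 -0.683 -0.702
outer loop
vertex -1.691 -3.683 -1.724
vertex -0.522 -3.772 -1.977
vertex -1.011 -4.482 -1.144
endloop
endfacet
facet normal 0.831 -0.205 -0.517
outer loop
vertex -0.522 -3.772 -1.977
vertex 0.047 -2.879 -1.416
vertex 0.063 -3.984 -0.953
endloop
endfacet
facet normal 0.213 0.026 0.977
outer loop
vertex -0.743 -4.027 -0.067
vertex -0.089 -3.037 -0.236
vertex -1.258 -2.948 0.017
endloop
endfacet
facet normal -0.426 -0.271 0.863
outer loop
vertex -0.743 -4.027 -0.067
vertex -1.258 -2.948 0.017
vertex -1.827 -3.841 -0.544
endloop
endfacet
facet normal -0.335 -0.835 0.436
outer loop
vertex -0.743 -4.027 -0.067
vertex -1.827 -3.841 -0.544
vertex -1.011 -4.482 -1.144
endloop
endfacet
facet normal 0.361 -0.888 0.285
outer loop
vertex -0.743 -4.027 -0.067
vertex -1.011 -4.482 -1.144
vertex 0.063 -3.984 -0.953
endloop
endfacet
facet normal 0.700 -0.356 0.619
outer loop
vertex -0.743 -4.027 -0.067
vertex 0.063 -3.984 -0.953
vertex -0.089 -3.037 -0.236
endloop
endfacet
facet normal 0.204 0.683 0.702
outer loop
vertex -1.258 -2.948 0.017
vertex -0.089 -3.037 -0.236
vertex -0.769 -2.238 -0.816
endloop
endfacet
facet normal -0.831 0.205 0.517
outer loop
vertex -1.827 -3.841 -0.544
vertex -1.258 -2.948 0.017
vertex -1.843 -2.736 -1.007
endloop
endfacet
facet normal -0.684 -0.708 -0.174
outer loop
vertex -1.011 -4.482 -1.144
vertex -1.827 -3.841 -0.544
vertex -1.691 -3.683 -1.724
endloop
endfacet
facet normal 0.442 -0.794 -0.417
outer loop
vertex 0.063 -3.984 -0.953
vertex -1.011 -4.482 -1.144
vertex -0.522 -3.772 -1.977
endloop
endfacet
facet normal 0.990 0.066 0.123
outer loop
vertex -0.089 -3.037 -0.236
vertex 0.063 -3.984 -0.953
vertex 0.047 -2.879 -1.416
endloop
endfacet
facet normal -0.579 0.567 0.586
outer loop
vertex -0.108 -2.735 2.491
vertex 1.372 -1.654 2.909
vertex -0.298 -2.204 1.789
endloop
endfacet
facet normal -0.787 -0.575 -0.222
outer loop
vertex 0.768 -3.246 0.711
vertex -0.108 -2.735 2.491
vertex -0.298 -2.204 1.789
endloop
endfacet
facet normal -0.579 0.567 0.586
outer loop
vertex -0.298 -2.204 1.789
vertex 1.372 -1.654 2.909
vertex 1.182 -1.123 2.207
endloop
endfacet
facet normal -0.211 0.590 -0.779
outer loop
vertex 1.182 -1.123 2.207
vertex 0.768 -3.246 0.711
vertex -0.298 -2.204 1.789
endloop
endfacet
facet normal 0.211 -0.590 0.779
outer loop
vertex -0.108 -2.735 2.491
vertex 2.438 -2.696 1.831
vertex 1.372 -1.654 2.909
endloop
endfacet
facet normal -0.787 -0.575 -0.222
outer loop
vertex 0.958 -3.777 1.413
vertex -0.108 -2.735 2.491
vertex 0.768 -3.246 0.711
endloop
endfacet
facet normal 0.211 -0.590 0.779
outer loop
vertex 0.958 -3.777 1.413
vertex 2.438 -2.696 1.831
vertex -0.108 -2.735 2.491
endloop
endfacet
facet normal 0.787 0.575 0.222
outer loop
vertex 1.372 -1.654 2.909
vertex 2.438 -2.696 1.831
vertex 1.182 -1.123 2.207
endloop
endfacet
facet normal -0.211 0.590 -0.779
outer loop
vertex 2.248 -2.165 1.129
vertex 0.768 -3.246 0.711
vertex 1.182 -1.123 2.207
endloop
endfacet
facet normal 0.787 0.575 0.222
outer loop
vertex 1.182 -1.123 2.207
vertex 2.438 -2.696 1.831
vertex 2.248 -2.165 1.129
endloop
endfacet
facet normal 0.579 -0.567 -0.586
outer loop
vertex 2.248 -2.165 1.129
vertex 0.958 -3.777 1.413
vertex 0.768 -3.246 0.711
endloop
endfacet
facet normal 0.579 -0.567 -0.586
outer loop
vertex 2.438 -2.696 1.831
vertex 0.958 -3.777 1.413
vertex 2.248 -2.165 1.129
endloop
endfacet

endsolid


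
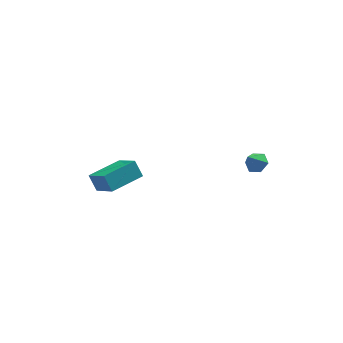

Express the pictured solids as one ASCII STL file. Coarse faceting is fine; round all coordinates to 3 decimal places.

solid 
facet normal -0.902 -0.431 -0.032
outer loop
vertex -3.93 -2.513 -1.232
vertex -4.227 -1.953 -0.408
vertex -4.508 -1.225 -2.316
endloop
endfacet
facet normal 0.286 -0.539 -0.793
outer loop
vertex -2.713 -0.367 -2.252
vertex -3.93 -2.513 -1.232
vertex -4.508 -1.225 -2.316
endloop
endfacet
facet normal -0.902 -0.431 -0.032
outer loop
vertex -4.508 -1.225 -2.316
vertex -4.227 -1.953 -0.408
vertex -4.805 -0.665 -1.491
endloop
endfacet
facet normal -0.324 0.724 -0.608
outer loop
vertex -4.805 -0.665 -1.491
vertex -2.713 -0.367 -2.252
vertex -4.508 -1.225 -2.316
endloop
endfacet
facet normal 0.324 -0.724 0.609
outer loop
vertex -3.93 -2.513 -1.232
vertex -2.432 -1.095 -0.344
vertex -4.227 -1.953 -0.408
endloop
endfacet
facet normal 0.285 -0.539 -0.793
outer loop
vertex -2.135 -1.655 -1.169
vertex -3.93 -2.513 -1.232
vertex -2.713 -0.367 -2.252
endloop
endfacet
facet normal 0.325 -0.724 0.608
outer loop
vertex -2.135 -1.655 -1.169
vertex -2.432 -1.095 -0.344
vertex -3.93 -2.513 -1.232
endloop
endfacet
facet normal -0.286 0.538 0.793
outer loop
vertex -4.227 -1.953 -0.408
vertex -2.432 -1.095 -0.344
vertex -4.805 -0.665 -1.491
endloop
endfacet
facet normal -0.325 0.724 -0.609
outer loop
vertex -3.01 0.193 -1.428
vertex -2.713 -0.367 -2.252
vertex -4.805 -0.665 -1.491
endloop
endfacet
facet normal -0.285 0.539 0.793
outer loop
vertex -4.805 -0.665 -1.491
vertex -2.432 -1.095 -0.344
vertex -3.01 0.193 -1.428
endloop
endfacet
facet normal 0.902 0.431 0.032
outer loop
vertex -3.01 0.193 -1.428
vertex -2.135 -1.655 -1.169
vertex -2.713 -0.367 -2.252
endloop
endfacet
facet normal 0.902 0.431 0.032
outer loop
vertex -2.432 -1.095 -0.344
vertex -2.135 -1.655 -1.169
vertex -3.01 0.193 -1.428
endloop
endfacet
facet normal 0.525 0.246 -0.815
outer loop
vertex 3.831 -4.222 1.101
vertex 3.326 -3.856 0.886
vertex 3.792 -3.585 1.268
endloop
endfacet
facet normal 0.508 -0.189 0.840
outer loop
vertex 3.831 -4.222 1.101
vertex 3.792 -3.585 1.268
vertex 2.754 -4.124 1.774
endloop
endfacet
facet normal 0.525 0.246 -0.815
outer loop
vertex 3.792 -3.585 1.268
vertex 3.326 -3.856 0.886
vertex 3.286 -3.218 1.053
endloop
endfacet
facet normal 0.086 0.589 0.804
outer loop
vertex 3.792 -3.585 1.268
vertex 3.286 -3.218 1.053
vertex 2.754 -4.124 1.774
endloop
endfacet
facet normal 0.524 0.246 -0.815
outer loop
vertex 3.286 -3.218 1.053
vertex 3.326 -3.856 0.886
vertex 2.821 -3.489 0.672
endloop
endfacet
facet normal -0.666 0.663 0.342
outer loop
vertex 3.286 -3.218 1.053
vertex 2.821 -3.489 0.672
vertex 2.754 -4.124 1.774
endloop
endfacet
facet normal 0.525 0.248 -0.814
outer loop
vertex 2.821 -3.489 0.672
vertex 3.326 -3.856 0.886
vertex 2.861 -4.126 0.504
endloop
endfacet
facet normal -0.996 -0.040 -0.084
outer loop
vertex 2.821 -3.489 0.672
vertex 2.861 -4.126 0.504
vertex 2.754 -4.124 1.774
endloop
endfacet
facet normal 0.526 0.246 -0.814
outer loop
vertex 2.861 -4.126 0.504
vertex 3.326 -3.856 0.886
vertex 3.366 -4.493 0.719
endloop
endfacet
facet normal -0.574 -0.817 -0.047
outer loop
vertex 2.861 -4.126 0.504
vertex 3.366 -4.493 0.719
vertex 2.754 -4.124 1.774
endloop
endfacet
facet normal 0.525 0.246 -0.814
outer loop
vertex 3.366 -4.493 0.719
vertex 3.326 -3.856 0.886
vertex 3.831 -4.222 1.101
endloop
endfacet
facet normal 0.178 -0.892 0.415
outer loop
vertex 3.366 -4.493 0.719
vertex 3.831 -4.222 1.101
vertex 2.754 -4.124 1.774
endloop
endfacet

endsolid


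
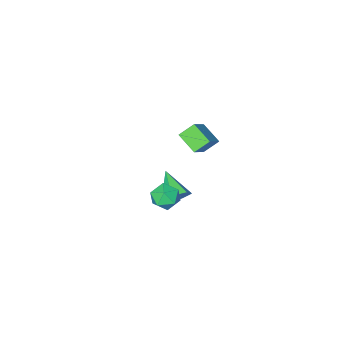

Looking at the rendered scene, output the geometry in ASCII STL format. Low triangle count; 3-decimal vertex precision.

solid 
facet normal -0.609 0.784 0.120
outer loop
vertex 3.013 -0.173 -2.459
vertex 2.275 -0.675 -2.929
vertex 2.377 -0.749 -1.928
endloop
endfacet
facet normal -0.134 0.747 0.651
outer loop
vertex 3.013 -0.173 -2.459
vertex 2.377 -0.749 -1.928
vertex 3.364 -0.758 -1.715
endloop
endfacet
facet normal 0.519 0.774 0.364
outer loop
vertex 3.013 -0.173 -2.459
vertex 3.364 -0.758 -1.715
vertex 3.871 -0.689 -2.585
endloop
endfacet
facet normal 0.446 0.826 -0.344
outer loop
vertex 3.013 -0.173 -2.459
vertex 3.871 -0.689 -2.585
vertex 3.198 -0.638 -3.335
endloop
endfacet
facet normal -0.251 0.832 -0.495
outer loop
vertex 3.013 -0.173 -2.459
vertex 3.198 -0.638 -3.335
vertex 2.275 -0.675 -2.929
endloop
endfacet
facet normal -0.209 0.115 0.971
outer loop
vertex 3.364 -0.758 -1.715
vertex 2.377 -0.749 -1.928
vertex 2.842 -1.622 -1.725
endloop
endfacet
facet normal -0.979 0.173 0.112
outer loop
vertex 2.377 -0.749 -1.928
vertex 2.275 -0.675 -2.929
vertex 2.169 -1.571 -2.475
endloop
endfacet
facet normal -0.398 0.251 -0.882
outer loop
vertex 2.275 -0.675 -2.929
vertex 3.198 -0.638 -3.335
vertex 2.676 -1.502 -3.345
endloop
endfacet
facet normal 0.731 0.240 -0.639
outer loop
vertex 3.198 -0.638 -3.335
vertex 3.871 -0.689 -2.585
vertex 3.663 -1.511 -3.132
endloop
endfacet
facet normal 0.848 0.156 0.507
outer loop
vertex 3.871 -0.689 -2.585
vertex 3.364 -0.758 -1.715
vertex 3.765 -1.585 -2.131
endloop
endfacet
facet normal -0.446 -0.826 0.344
outer loop
vertex 3.027 -2.087 -2.601
vertex 2.842 -1.622 -1.725
vertex 2.169 -1.571 -2.475
endloop
endfacet
facet normal -0.519 -0.774 -0.364
outer loop
vertex 3.027 -2.087 -2.601
vertex 2.169 -1.571 -2.475
vertex 2.676 -1.502 -3.345
endloop
endfacet
facet normal 0.134 -0.747 -0.651
outer loop
vertex 3.027 -2.087 -2.601
vertex 2.676 -1.502 -3.345
vertex 3.663 -1.511 -3.132
endloop
endfacet
facet normal 0.609 -0.784 -0.120
outer loop
vertex 3.027 -2.087 -2.601
vertex 3.663 -1.511 -3.132
vertex 3.765 -1.585 -2.131
endloop
endfacet
facet normal 0.251 -0.832 0.495
outer loop
vertex 3.027 -2.087 -2.601
vertex 3.765 -1.585 -2.131
vertex 2.842 -1.622 -1.725
endloop
endfacet
facet normal -0.731 -0.240 0.639
outer loop
vertex 2.169 -1.571 -2.475
vertex 2.842 -1.622 -1.725
vertex 2.377 -0.749 -1.928
endloop
endfacet
facet normal -0.848 -0.156 -0.507
outer loop
vertex 2.676 -1.502 -3.345
vertex 2.169 -1.571 -2.475
vertex 2.275 -0.675 -2.929
endloop
endfacet
facet normal 0.209 -0.115 -0.971
outer loop
vertex 3.663 -1.511 -3.132
vertex 2.676 -1.502 -3.345
vertex 3.198 -0.638 -3.335
endloop
endfacet
facet normal 0.979 -0.173 -0.112
outer loop
vertex 3.765 -1.585 -2.131
vertex 3.663 -1.511 -3.132
vertex 3.871 -0.689 -2.585
endloop
endfacet
facet normal 0.398 -0.251 0.882
outer loop
vertex 2.842 -1.622 -1.725
vertex 3.765 -1.585 -2.131
vertex 3.364 -0.758 -1.715
endloop
endfacet
facet normal -0.649 -0.436 -0.623
outer loop
vertex 1.537 -0.966 2.562
vertex 0.666 -0.693 3.278
vertex 1.355 0.32 1.852
endloop
endfacet
facet normal 0.751 -0.235 -0.617
outer loop
vertex 2.594 1.153 3.042
vertex 1.537 -0.966 2.562
vertex 1.355 0.32 1.852
endloop
endfacet
facet normal -0.649 -0.436 -0.623
outer loop
vertex 1.355 0.32 1.852
vertex 0.666 -0.693 3.278
vertex 0.484 0.592 2.568
endloop
endfacet
facet normal -0.123 0.869 -0.480
outer loop
vertex 0.484 0.592 2.568
vertex 2.594 1.153 3.042
vertex 1.355 0.32 1.852
endloop
endfacet
facet normal 0.123 -0.868 0.480
outer loop
vertex 1.537 -0.966 2.562
vertex 1.905 0.14 4.468
vertex 0.666 -0.693 3.278
endloop
endfacet
facet normal 0.751 -0.235 -0.617
outer loop
vertex 2.776 -0.132 3.752
vertex 1.537 -0.966 2.562
vertex 2.594 1.153 3.042
endloop
endfacet
facet normal 0.123 -0.868 0.480
outer loop
vertex 2.776 -0.132 3.752
vertex 1.905 0.14 4.468
vertex 1.537 -0.966 2.562
endloop
endfacet
facet normal -0.751 0.235 0.617
outer loop
vertex 0.666 -0.693 3.278
vertex 1.905 0.14 4.468
vertex 0.484 0.592 2.568
endloop
endfacet
facet normal -0.123 0.868 -0.481
outer loop
vertex 1.723 1.426 3.758
vertex 2.594 1.153 3.042
vertex 0.484 0.592 2.568
endloop
endfacet
facet normal -0.751 0.235 0.617
outer loop
vertex 0.484 0.592 2.568
vertex 1.905 0.14 4.468
vertex 1.723 1.426 3.758
endloop
endfacet
facet normal 0.649 0.436 0.623
outer loop
vertex 1.723 1.426 3.758
vertex 2.776 -0.132 3.752
vertex 2.594 1.153 3.042
endloop
endfacet
facet normal 0.649 0.436 0.624
outer loop
vertex 1.905 0.14 4.468
vertex 2.776 -0.132 3.752
vertex 1.723 1.426 3.758
endloop
endfacet
facet normal 0.157 0.822 -0.548
outer loop
vertex 2.277 -2.66 -4.551
vertex 1.329 -2.456 -4.516
vertex 1.925 -2.113 -3.831
endloop
endfacet
facet normal 0.789 -0.238 0.567
outer loop
vertex 2.277 -2.66 -4.551
vertex 1.925 -2.113 -3.831
vertex 1.011 -4.124 -3.404
endloop
endfacet
facet normal 0.157 0.822 -0.548
outer loop
vertex 1.925 -2.113 -3.831
vertex 1.329 -2.456 -4.516
vertex 0.977 -1.909 -3.796
endloop
endfacet
facet normal 0.074 0.175 0.982
outer loop
vertex 1.925 -2.113 -3.831
vertex 0.977 -1.909 -3.796
vertex 1.011 -4.124 -3.404
endloop
endfacet
facet normal 0.157 0.822 -0.548
outer loop
vertex 0.977 -1.909 -3.796
vertex 1.329 -2.456 -4.516
vertex 0.381 -2.252 -4.481
endloop
endfacet
facet normal -0.775 0.099 0.625
outer loop
vertex 0.977 -1.909 -3.796
vertex 0.381 -2.252 -4.481
vertex 1.011 -4.124 -3.404
endloop
endfacet
facet normal 0.157 0.822 -0.547
outer loop
vertex 0.381 -2.252 -4.481
vertex 1.329 -2.456 -4.516
vertex 0.734 -2.798 -5.201
endloop
endfacet
facet normal -0.908 -0.391 -0.149
outer loop
vertex 0.381 -2.252 -4.481
vertex 0.734 -2.798 -5.201
vertex 1.011 -4.124 -3.404
endloop
endfacet
facet normal 0.157 0.822 -0.547
outer loop
vertex 0.734 -2.798 -5.201
vertex 1.329 -2.456 -4.516
vertex 1.681 -3.002 -5.235
endloop
endfacet
facet normal -0.193 -0.803 -0.563
outer loop
vertex 0.734 -2.798 -5.201
vertex 1.681 -3.002 -5.235
vertex 1.011 -4.124 -3.404
endloop
endfacet
facet normal 0.157 0.822 -0.548
outer loop
vertex 1.681 -3.002 -5.235
vertex 1.329 -2.456 -4.516
vertex 2.277 -2.66 -4.551
endloop
endfacet
facet normal 0.654 -0.728 -0.206
outer loop
vertex 1.681 -3.002 -5.235
vertex 2.277 -2.66 -4.551
vertex 1.011 -4.124 -3.404
endloop
endfacet

endsolid
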